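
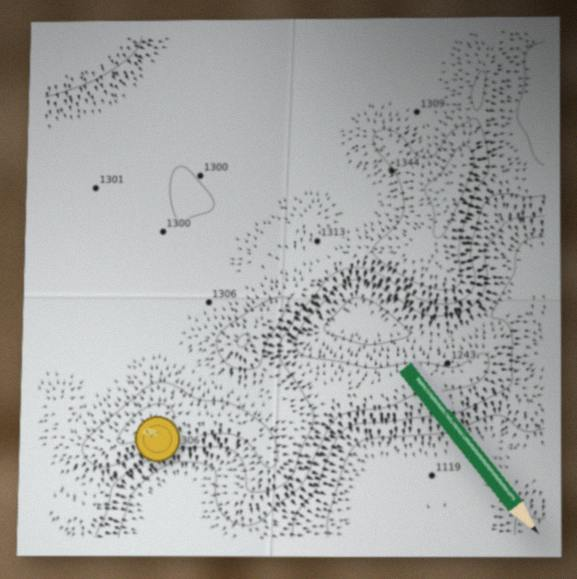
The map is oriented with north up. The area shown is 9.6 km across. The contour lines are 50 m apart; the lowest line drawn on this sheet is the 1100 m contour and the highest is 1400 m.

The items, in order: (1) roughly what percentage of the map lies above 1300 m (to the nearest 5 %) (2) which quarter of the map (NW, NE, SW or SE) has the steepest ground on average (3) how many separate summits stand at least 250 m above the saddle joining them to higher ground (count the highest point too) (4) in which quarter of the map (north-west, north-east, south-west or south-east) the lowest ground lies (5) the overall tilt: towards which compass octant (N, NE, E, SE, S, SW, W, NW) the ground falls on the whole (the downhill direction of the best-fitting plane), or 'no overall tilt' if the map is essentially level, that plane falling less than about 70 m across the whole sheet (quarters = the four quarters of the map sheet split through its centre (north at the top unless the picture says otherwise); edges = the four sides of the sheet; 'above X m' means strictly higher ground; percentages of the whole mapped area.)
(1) About 65 % of the map lies above 1300 m.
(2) The steepest ground, on average, is in the south-east quarter.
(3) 1 summit rises at least 250 m above its surroundings.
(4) Look to the south-east quarter for the lowest ground.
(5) On the whole the ground falls towards the south-east.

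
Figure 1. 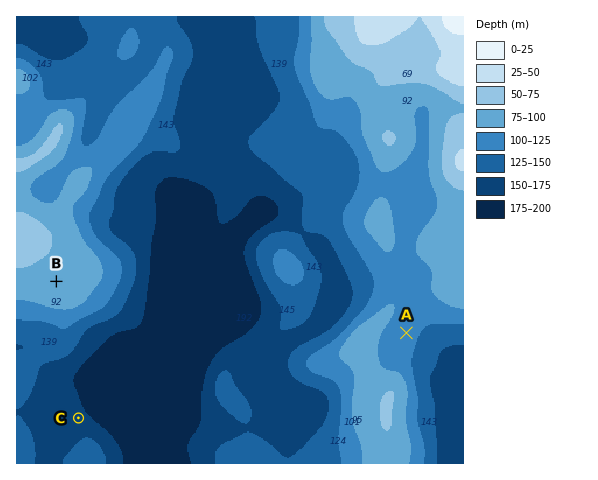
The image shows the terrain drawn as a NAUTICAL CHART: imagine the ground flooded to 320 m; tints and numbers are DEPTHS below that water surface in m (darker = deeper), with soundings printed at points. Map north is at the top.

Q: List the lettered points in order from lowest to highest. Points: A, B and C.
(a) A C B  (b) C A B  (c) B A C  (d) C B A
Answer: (b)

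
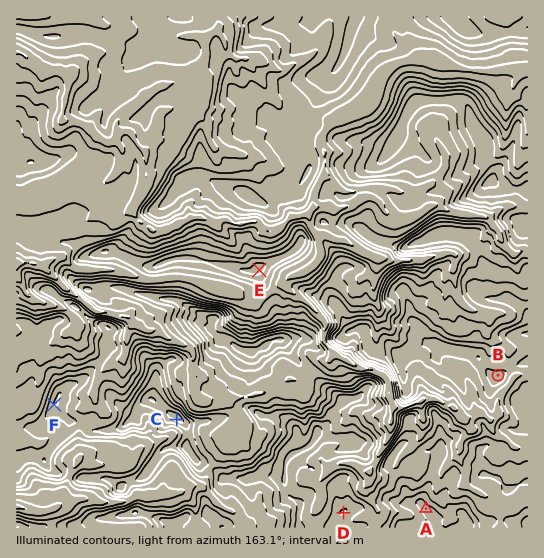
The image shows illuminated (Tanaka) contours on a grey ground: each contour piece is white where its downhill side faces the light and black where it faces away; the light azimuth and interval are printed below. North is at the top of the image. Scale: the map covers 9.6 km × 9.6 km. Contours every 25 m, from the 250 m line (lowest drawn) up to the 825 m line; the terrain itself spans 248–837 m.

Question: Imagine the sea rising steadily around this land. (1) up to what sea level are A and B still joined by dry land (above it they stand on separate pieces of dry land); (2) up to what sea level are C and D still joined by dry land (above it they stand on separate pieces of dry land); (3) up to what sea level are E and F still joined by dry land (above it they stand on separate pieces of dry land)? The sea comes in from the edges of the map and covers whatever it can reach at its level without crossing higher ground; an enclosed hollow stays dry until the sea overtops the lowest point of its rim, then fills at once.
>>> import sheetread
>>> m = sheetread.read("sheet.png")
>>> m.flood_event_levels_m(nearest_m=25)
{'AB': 725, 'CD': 650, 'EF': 475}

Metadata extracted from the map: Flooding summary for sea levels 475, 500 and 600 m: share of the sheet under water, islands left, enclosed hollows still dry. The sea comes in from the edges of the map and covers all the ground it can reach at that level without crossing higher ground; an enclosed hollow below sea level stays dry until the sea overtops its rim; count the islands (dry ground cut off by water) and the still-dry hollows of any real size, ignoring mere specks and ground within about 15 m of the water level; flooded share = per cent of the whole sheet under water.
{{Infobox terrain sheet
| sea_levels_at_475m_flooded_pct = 37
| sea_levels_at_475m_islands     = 1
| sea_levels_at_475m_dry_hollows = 0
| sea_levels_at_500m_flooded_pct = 44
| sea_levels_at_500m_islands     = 1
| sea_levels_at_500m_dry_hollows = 0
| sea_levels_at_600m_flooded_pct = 70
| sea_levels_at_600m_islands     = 2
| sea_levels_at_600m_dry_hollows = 0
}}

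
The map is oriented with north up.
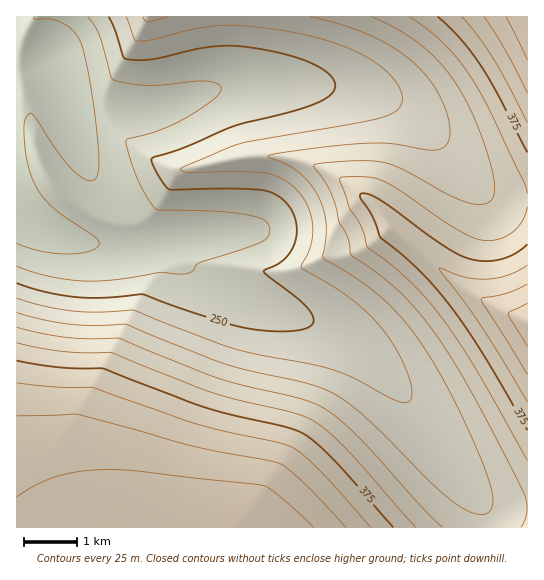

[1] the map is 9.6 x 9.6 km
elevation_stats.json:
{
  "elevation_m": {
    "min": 175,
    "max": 475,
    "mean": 310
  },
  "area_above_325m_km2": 36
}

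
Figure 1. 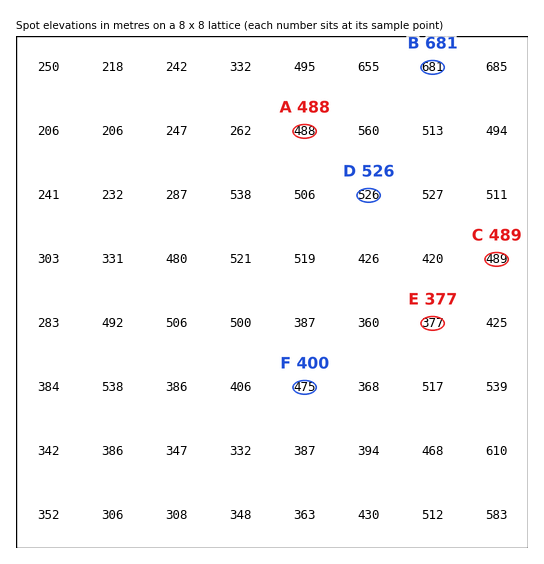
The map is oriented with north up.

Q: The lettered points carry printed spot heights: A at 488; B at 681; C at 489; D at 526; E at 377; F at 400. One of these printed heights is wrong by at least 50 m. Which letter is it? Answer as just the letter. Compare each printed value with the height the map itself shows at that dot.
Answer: F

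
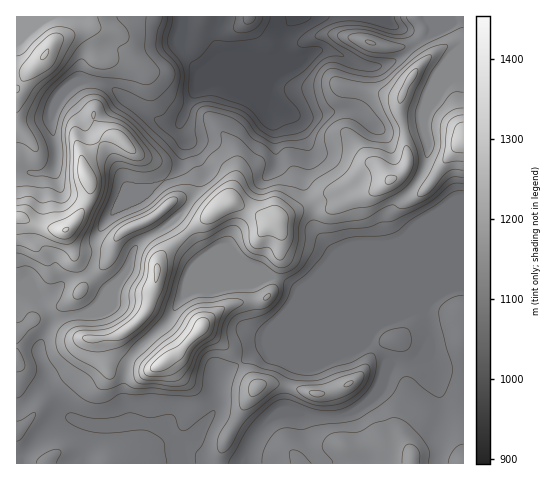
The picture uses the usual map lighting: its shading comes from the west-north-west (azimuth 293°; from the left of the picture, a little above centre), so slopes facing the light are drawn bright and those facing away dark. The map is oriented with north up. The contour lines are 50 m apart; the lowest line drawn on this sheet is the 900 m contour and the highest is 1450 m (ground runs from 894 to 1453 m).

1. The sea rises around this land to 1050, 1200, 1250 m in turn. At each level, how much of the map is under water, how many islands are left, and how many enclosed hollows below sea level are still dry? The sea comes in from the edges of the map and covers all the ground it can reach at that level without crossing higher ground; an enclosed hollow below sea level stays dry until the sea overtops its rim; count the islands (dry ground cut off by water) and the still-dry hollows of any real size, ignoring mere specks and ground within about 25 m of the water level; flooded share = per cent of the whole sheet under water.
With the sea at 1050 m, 10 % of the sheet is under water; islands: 0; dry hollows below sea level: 0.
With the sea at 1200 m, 65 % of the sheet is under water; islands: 2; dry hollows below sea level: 0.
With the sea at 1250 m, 78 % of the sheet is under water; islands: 4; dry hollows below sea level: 0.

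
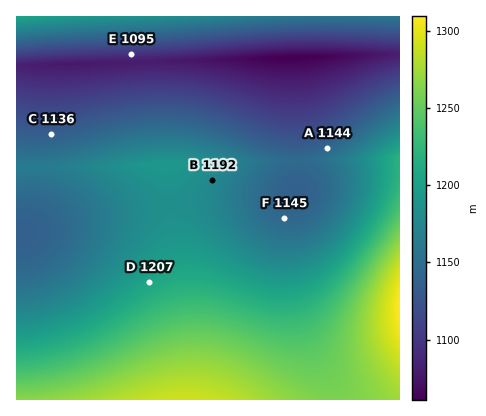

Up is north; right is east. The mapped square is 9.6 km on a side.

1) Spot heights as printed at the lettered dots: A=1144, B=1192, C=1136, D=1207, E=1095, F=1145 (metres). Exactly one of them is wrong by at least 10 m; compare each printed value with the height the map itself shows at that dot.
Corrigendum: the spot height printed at B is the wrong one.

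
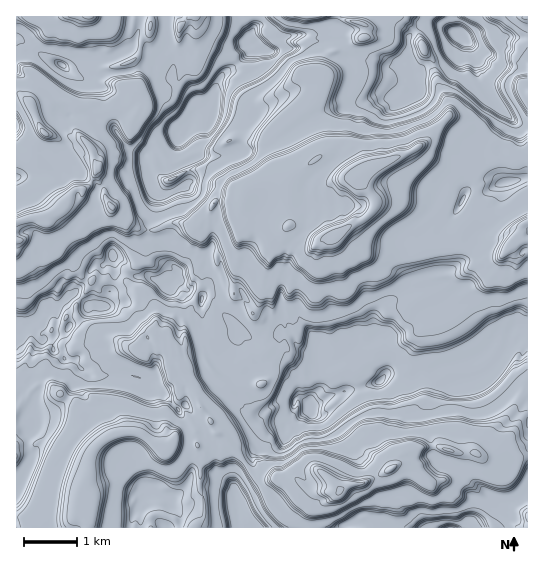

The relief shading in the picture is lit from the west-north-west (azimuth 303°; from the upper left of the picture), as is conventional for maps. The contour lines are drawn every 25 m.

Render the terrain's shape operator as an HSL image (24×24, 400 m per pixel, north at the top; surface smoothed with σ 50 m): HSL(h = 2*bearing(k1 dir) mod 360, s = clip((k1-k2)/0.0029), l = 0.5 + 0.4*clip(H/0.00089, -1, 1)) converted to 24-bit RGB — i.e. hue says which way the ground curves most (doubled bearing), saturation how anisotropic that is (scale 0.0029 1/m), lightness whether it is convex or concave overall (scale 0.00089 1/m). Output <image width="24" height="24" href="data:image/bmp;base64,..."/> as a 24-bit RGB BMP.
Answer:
<image width="24" height="24" href="data:image/bmp;base64,Qk32BgAAAAAAADYAAAAoAAAAGAAAABgAAAABABgAAAAAAMAGAAATCwAAEwsAAAAAAAAAAAAA2bW+Pjpw4cLD6eHFJcGdGyxZ1kVGK3qT7t/CLuiGLRRFzwy9kfLk+UaG/oXKEzECLCoHqY8kw3IMmScAC/yOAHK4pNO2LVe5ziUqSVJ/z7aA1M6qdyXbHDNUe2tRVGcn3+mXrAl0HgUutPdk0SkUeb3A512s7sP7GMn/F6EYxRGhre//neLyEFhVfmIiGWIkCC401KSVMZrO1dyjSS9r30i8oA1UjOlzzv8dTgYIAD+BY+P/3dL5cjrIu/zSSHz+527/6s79ervscdLwxDDQtVjNo7/U62u3GCSD38JiKH6G+NfTDjcWQCcfo2j1TvjmgW+5vp7flP/dD5ZZBVtX9srj9mz6oBo7In876pDj8dX2UQGtY7LzjbfZaF6OzsWnSTtlMnd2xIp0I6NP9M79z9/8Yarj/Fa+dlGIeK18OnznkNJ2DAkqBeAZdAkX/0vW077nK+mY/FYKzF3qmnjThZHdmIvKyKJ2bVyHczpTc8hedHaSSHo6P9xCaDXbrAAvwrNXkO+0bSVV17pXH557LSIHiY4cEZwfo+YA5Q5dzCpZOIsdLPi8txtggoMvuWlafW6IdNvrEerwj+sa7MESeDoeKAsQ0+ZkkfCmVhg9enSD6qWxKwfQdyerLMheSKAxMIoQeUoMSHUewJcmPjgYNVMX9UK9oYFyvI/Ebr6MmCxTmlxTfmZidy0fBJB+tM+h128Kd3yKfX+DhIVe5WmNOIF2fX6MgYOLvoqkGKSEhoZvfH5wfoB6fIF9Kl1O6XZ4Z8Ihaw823IHBeZSFQzjN1Nf3fHO4l9SSYx2rf4F9e3t/hoR9sZmGGk6xfX5sfH96e4J7cFN/3lRh4c42SbQiPm5CeYF8RnFFYXM5RHSdPf8Ij67ioWTVHGgp1bjw32Ewg0B5hH9+flpydapedYKB3yKTwO0xQbsaQGEmih2ThsqHg4GHspC05GfHIU4ba25J8OipDzAPS/MFKxsIOGQSsoVVIOMsfCTB1Rihp2BqXium65hqXaIFoyQaaR3Ynu5QJWWpeKueg4R/gYF+gH19jV5g4y5XGF7Pid0hRNDmLB6Om/XcPEqylOdGUCgCKRY34dVgWzdzzPQ6krSIk1zivBB3w+ctgbQjmj3ZJc9HPl83dX1ooUl5zSCst7DlqB/tRp6x5oHfHaRYyKMjCSUq6paFxG3iDmGhc7pZfBS+oLNf8ksxCA1+bfWOiY8otnHdOeytiFGxrXvQUzLXH52ii8mg8DulSNEvsQcnYWkh2WGo1OsORgI5VNw5WXGhcCpe+O+TADd2+G1jdMOllnGbHnO979P4zjju1tovHkFCfIB+gH+Dg4CNe4OEJ4CU8r7J1I//6dP4I8N6YU+rgZX/g+bySErRKZr455/RVRGPsM2dfICBeZ+GYn+DJm0e/ziw/6HWDzjvJoVWe4GAZYqci3+DV31wDuEOUXI8JYgr+dLwBFTDvP6yWv8/CwIxXbwAQgNw/4XDqp6RfXyBg4R/e3qAe11sfysYefdkcj25Tz7ibXF8m0KYlLtYTJWwsIm/prBHdoNxO3Am/zU1CcoEN7kAGxmQ7Wf/EnP/A96N7K312ZzThoGHh3mAKUmL4df0y4V/UXAU33I5G2ZJgnuIopF/hSk3OHsYhoGUfHVcbEVusPaw7oe8TwAfSYV6N57rBB9566+ADSoJue4Asijs16TegnmYIHQsO+9Z6Iz/9cn/QeL8R19xf36AgH+Tio3F0AhJvf/EKoHI14kvagA7/+HMAI8VCSoiDJkl+z6pR1TB5YDBdYVlJWQcxesnPrj2VND/TTrqmznz/8zjEkhQhJqPcPPnRQCKv/e9gTRwcYiFgIOjhHfBo4SD/Kz+ENORQ2toCSEt6MuyJF9E0nt8jn+FbdJeEYCJrrgWBzsHMWkLtRdY/8zrm/DgMwAdSwAIj9JvesrQCIz3ohcw81jyssDWkhDY77K+CHMDATI1XfxOtH7n0EqroKFx17ebKkZczKs/QlpsTXFXAMkxyf6ARA8kaBbSv+f78v9ypjIAfhAhc4d+ErYD//YFdTtjjHqJ9dbjADVfSe2MAIjon0j55svwy93udi2R1MKlGzdJelNnR/8XABaIUA+6WgvNtegAdkk+rR0cTu4lkbEdQJkeubIhPoJfmW9FmZdYD/UbLXYJMhYBDoQA9cEQeFgwnj+GsOhR6oKzAEGm0P/MACWRZQBGF84E3sliUhvCl9PWqjI6R+FE37OoEy5u9IWL/ET9cMpw1OiAbwDNACCsoUUHW7cAOWkbGcX4/JeOslx0AJcPx2AAMwAPA9+F8q0Kb+Mq"/>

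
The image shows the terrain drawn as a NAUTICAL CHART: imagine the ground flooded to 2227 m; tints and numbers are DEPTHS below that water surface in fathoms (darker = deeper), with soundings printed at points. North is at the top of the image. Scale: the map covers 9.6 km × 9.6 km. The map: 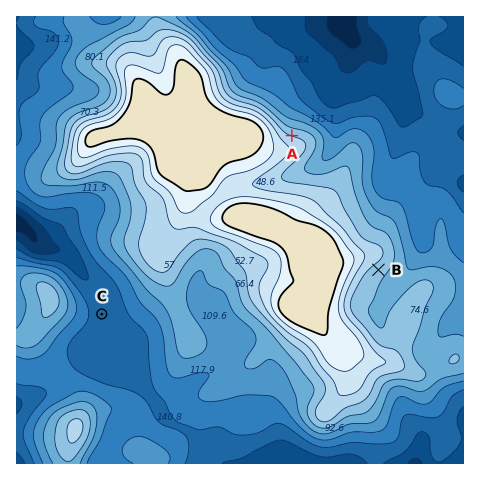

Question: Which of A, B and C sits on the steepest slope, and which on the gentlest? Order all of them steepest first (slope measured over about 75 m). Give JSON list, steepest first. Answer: ["A", "B", "C"]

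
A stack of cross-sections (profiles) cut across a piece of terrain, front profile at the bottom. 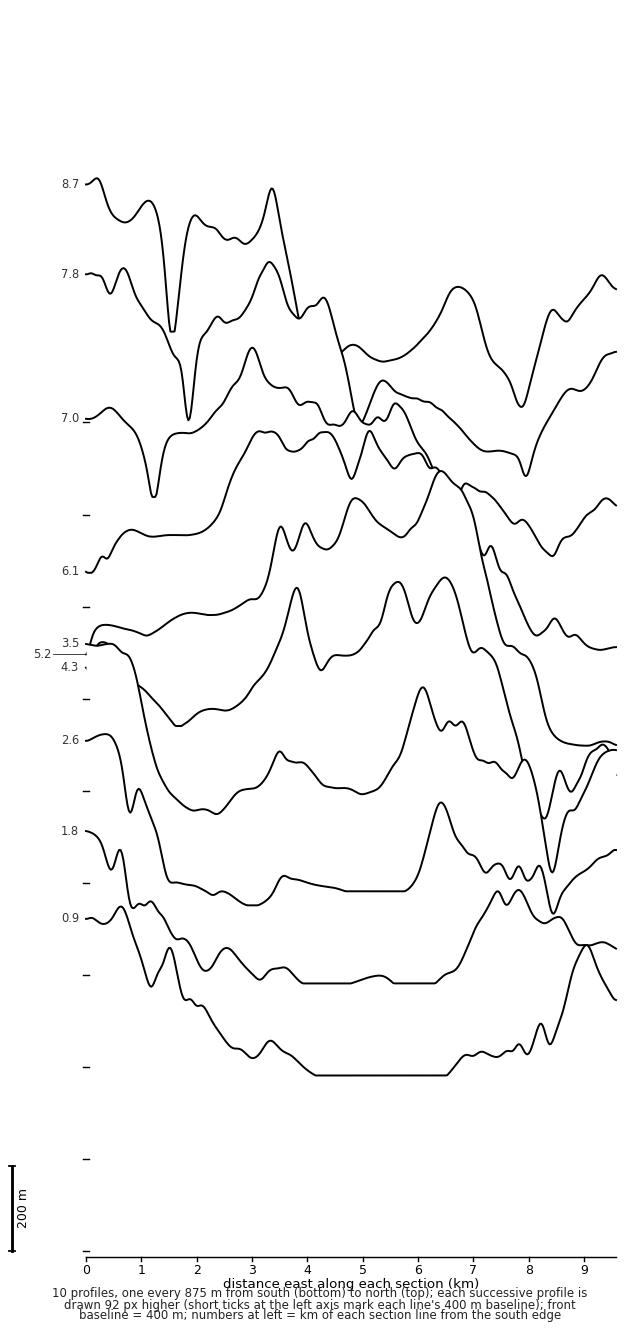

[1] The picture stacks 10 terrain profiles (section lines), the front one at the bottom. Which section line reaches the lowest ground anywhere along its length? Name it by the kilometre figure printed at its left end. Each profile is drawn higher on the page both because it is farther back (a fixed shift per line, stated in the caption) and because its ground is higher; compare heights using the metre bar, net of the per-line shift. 8.7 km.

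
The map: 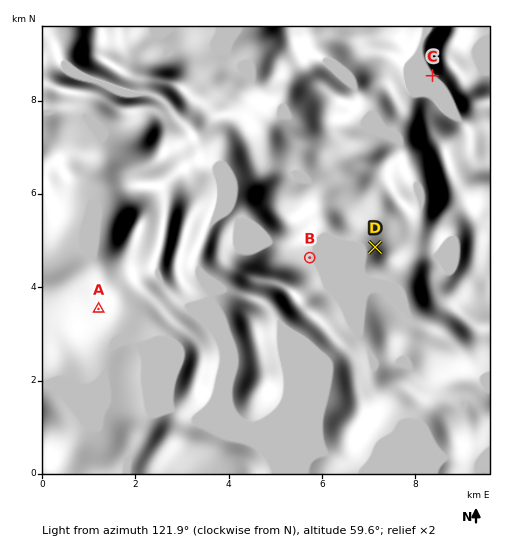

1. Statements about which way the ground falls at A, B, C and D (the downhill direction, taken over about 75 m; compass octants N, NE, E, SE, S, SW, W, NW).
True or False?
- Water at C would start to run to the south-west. True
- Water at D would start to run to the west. True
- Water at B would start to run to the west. False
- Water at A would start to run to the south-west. False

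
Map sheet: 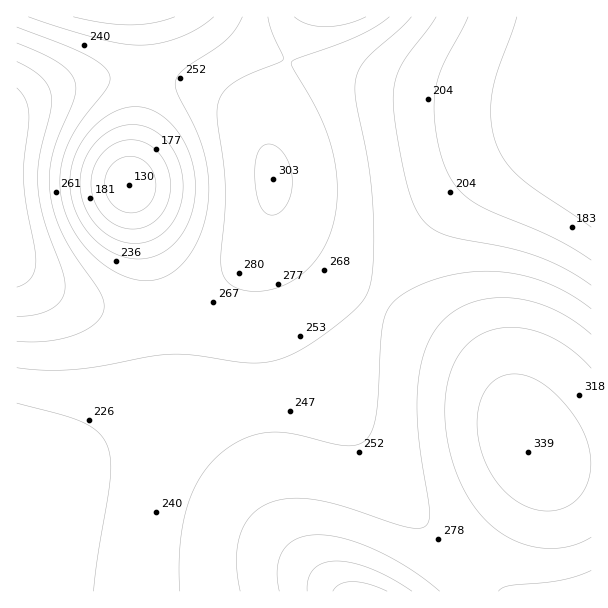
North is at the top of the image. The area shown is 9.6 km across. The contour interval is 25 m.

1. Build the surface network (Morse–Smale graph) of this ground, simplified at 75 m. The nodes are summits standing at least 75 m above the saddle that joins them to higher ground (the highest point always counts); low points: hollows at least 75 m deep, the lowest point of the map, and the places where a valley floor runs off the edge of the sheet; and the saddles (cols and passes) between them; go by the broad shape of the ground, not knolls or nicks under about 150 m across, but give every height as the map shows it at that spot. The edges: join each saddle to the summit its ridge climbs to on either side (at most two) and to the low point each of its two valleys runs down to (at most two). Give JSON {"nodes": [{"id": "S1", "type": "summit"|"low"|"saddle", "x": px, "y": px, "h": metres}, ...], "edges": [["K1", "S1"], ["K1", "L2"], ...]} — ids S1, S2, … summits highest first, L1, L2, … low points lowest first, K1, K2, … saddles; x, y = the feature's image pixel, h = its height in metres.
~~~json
{"nodes": [
{"id": "S1", "type": "summit", "x": 360, "y": 591, "h": 363},
{"id": "S2", "type": "summit", "x": 17, "y": 237, "h": 342},
{"id": "L1", "type": "low", "x": 129, "y": 185, "h": 130},
{"id": "L2", "type": "low", "x": 590, "y": 102, "h": 152},
{"id": "K1", "type": "saddle", "x": 164, "y": 309, "h": 261},
{"id": "K2", "type": "saddle", "x": 377, "y": 305, "h": 249}],
"edges": [["K1", "S2"], ["K1", "L1"], ["K1", "L2"], ["K2", "S1"], ["K2", "S2"], ["K2", "L2"]]}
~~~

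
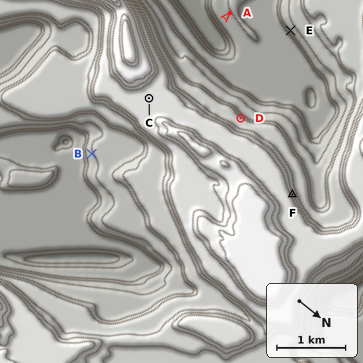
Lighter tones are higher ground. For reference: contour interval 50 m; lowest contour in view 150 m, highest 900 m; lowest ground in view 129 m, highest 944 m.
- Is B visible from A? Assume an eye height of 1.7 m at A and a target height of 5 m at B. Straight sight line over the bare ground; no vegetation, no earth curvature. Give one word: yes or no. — no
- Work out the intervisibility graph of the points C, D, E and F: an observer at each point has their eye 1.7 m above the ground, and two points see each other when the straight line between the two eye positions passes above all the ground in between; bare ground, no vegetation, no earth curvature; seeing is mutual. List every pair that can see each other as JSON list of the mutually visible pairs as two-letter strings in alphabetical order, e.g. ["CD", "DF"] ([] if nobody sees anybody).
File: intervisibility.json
["DE", "EF"]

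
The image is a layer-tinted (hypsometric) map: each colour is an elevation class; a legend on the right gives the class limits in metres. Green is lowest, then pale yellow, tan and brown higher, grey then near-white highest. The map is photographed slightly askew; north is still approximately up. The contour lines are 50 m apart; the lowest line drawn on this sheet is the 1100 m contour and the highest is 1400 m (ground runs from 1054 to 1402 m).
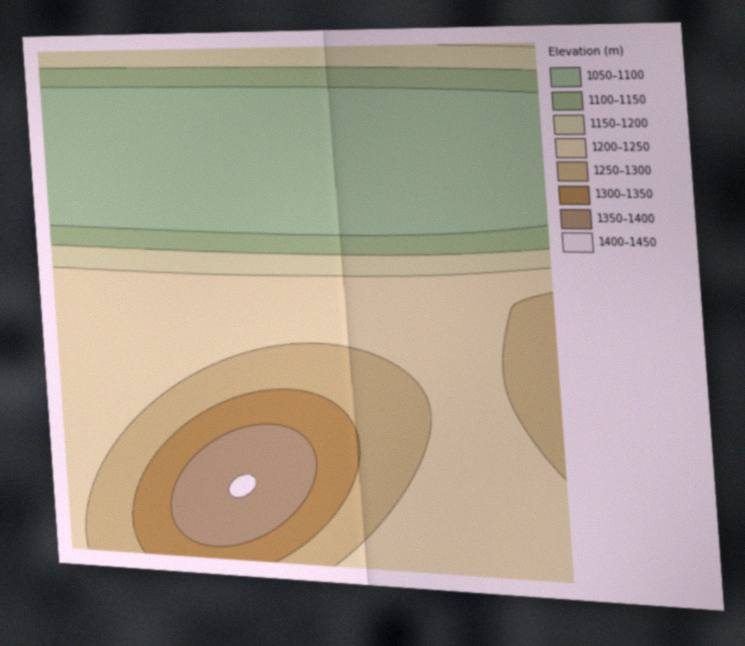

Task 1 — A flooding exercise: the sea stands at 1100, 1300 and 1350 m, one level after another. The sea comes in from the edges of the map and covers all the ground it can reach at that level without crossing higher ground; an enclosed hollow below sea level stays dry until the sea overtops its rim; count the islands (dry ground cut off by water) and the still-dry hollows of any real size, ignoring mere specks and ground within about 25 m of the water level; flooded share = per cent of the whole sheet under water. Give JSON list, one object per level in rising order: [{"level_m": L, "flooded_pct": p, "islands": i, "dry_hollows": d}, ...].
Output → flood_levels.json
[{"level_m": 1100, "flooded_pct": 28, "islands": 0, "dry_hollows": 0}, {"level_m": 1300, "flooded_pct": 88, "islands": 0, "dry_hollows": 0}, {"level_m": 1350, "flooded_pct": 95, "islands": 1, "dry_hollows": 0}]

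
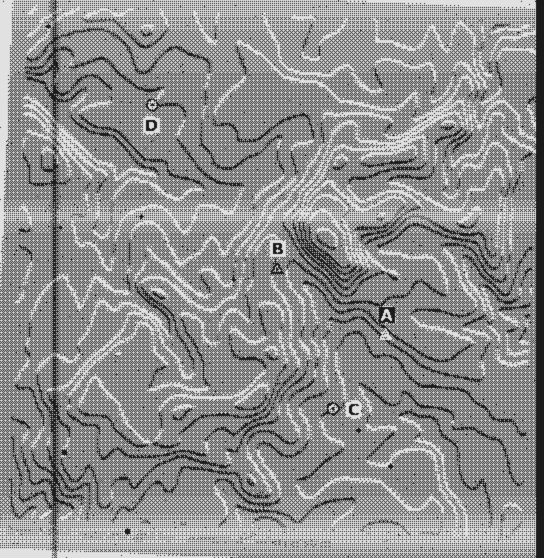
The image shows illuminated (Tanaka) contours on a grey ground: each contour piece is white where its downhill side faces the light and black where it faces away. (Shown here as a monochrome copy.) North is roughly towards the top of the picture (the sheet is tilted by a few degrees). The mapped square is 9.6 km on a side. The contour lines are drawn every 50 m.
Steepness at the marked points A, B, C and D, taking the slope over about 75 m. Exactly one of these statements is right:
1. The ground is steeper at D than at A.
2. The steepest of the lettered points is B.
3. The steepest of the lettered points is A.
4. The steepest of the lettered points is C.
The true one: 3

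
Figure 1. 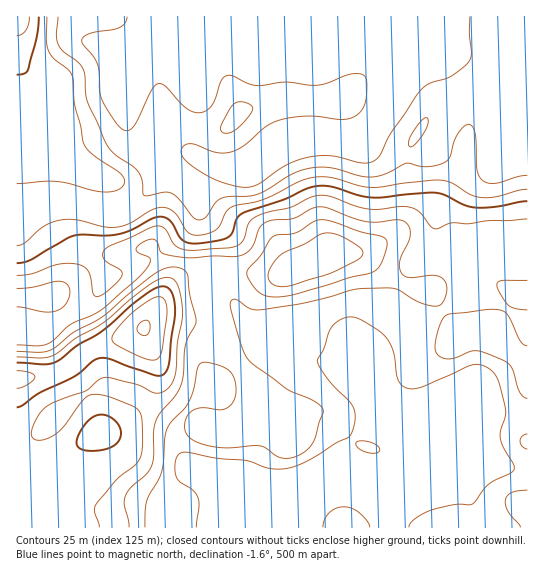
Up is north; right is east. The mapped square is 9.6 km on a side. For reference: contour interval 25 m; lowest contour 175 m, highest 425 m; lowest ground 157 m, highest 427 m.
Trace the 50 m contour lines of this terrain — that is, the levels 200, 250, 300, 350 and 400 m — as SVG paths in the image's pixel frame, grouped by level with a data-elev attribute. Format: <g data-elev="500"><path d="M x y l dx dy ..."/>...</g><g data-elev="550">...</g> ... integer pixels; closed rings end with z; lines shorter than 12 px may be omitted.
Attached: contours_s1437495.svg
<g data-elev="200"><path d="M527 175l-9 2-23 6-6 0-6-2-4-4-2-7-2-39-4-6-4-1-5 4-5 8-8 22-8 6-16 3-19-4-21 11-14 3-12-1-29-8-11-1-12 2-16 5-33 20-11 2-19 1-7 2-6 4-9 14-4 2-5 1-6-5-13-17-7-5-6-1-21 3-2-16-4-8-6-5-16-11-8-8-21-46-2-26-2-6-5-7-16-12-4-7-2-9 2-17"/><path d="M409 146l2 1 3-2 9-11 5-9-1-7-5 2-8 10-5 11z"/><path d="M223 133l7 0 9-6 12-14 2-4-1-3-10-4-5 0-4 3-12 21 0 4z"/></g><g data-elev="250"><path d="M527 201l-30 6-20 1-12-3-19-9-9-3-64 5-15-3-27-8-14-1-11 3-23 11-41 14-6 5-5 15-9 6-24 3-12-1-7-5-9-16-5-4-7 0-8 3-19 10-12 4-12 2-25-1-9 1-42 24-14 3"/><path d="M17 75l8-2 3-3 9-33 2-20"/></g><g data-elev="300"><path d="M145 527l2-26 12-22 3-10 4-38 4-8 14-14 5-8 5-14 3-18 4-6 4-1 8 1 16 7 6 9 1 15-4 9-6 6-7 1-18-2-11 5-4 6-1 8 2 7 5 5 11 5 16 3 42-1 5 2 12 9 8 1 9-1 8-4 8-7 4-8 8-25 0-4-10-8-27-13-37-28-6-9-6-21-7-23 1-6 6-1 13 9 11 1 45-7 49-14 34-1 9 2 25 14 10 2 6-1 5-4 3-10-1-6-3-6-9-4-27 2-4-2-2-4-1-12 10-22 0-7-2-5-5-4-5-1-21 2-12-1-36-13-10-1-8 2-18 10-20 1-8 3-6 6-8 20-6 5-7 2-25 0-23 2-21-3-8-3-6-12-6 0-10 5-3 5 2 3 12 5 0 3-2 5-10 12-33 29-12 8-22 9-17 16-7 4-9 2-21-1"/><path d="M527 490l-16 3-3 2-2 4 1 11 13 17"/><path d="M527 434l-5 2-2 5 2 5 5 3"/><path d="M527 346l-6-4-15-29-5-3-8-1-47 6-7 11-4 20 2 8 8 5 9-1 16-7 7 0 28 10 7 8 8 24 3 4 4 1"/><path d="M17 307l26 5 12-1 10-6 5-12-3-8-8-4-26 6-16 1"/><path d="M527 280l-25 0-4 2-1 3 3 9 9 12 6 3 12 1"/></g><g data-elev="350"><path d="M99 527l-5-16 2-6 20-24 19-16 6-8 1-11 0-20-1-9-2-6-6-5-22-9-10-2-10 0-8 5-18 25-14 12-9 3-8-1-3-4 2-8 6-13 8-8 14-7 25-8 16-13 8 0 25 6 20 9 7-1 7-4 4-6 2-8 2-31 5-26 0-16-5-16-3-5-5-3-7 1-8 4-23 16-26 24-29 16-23 18-11 2-25-1"/><path d="M277 286l13 0 41-13 27-14 4-4 1-4-7-6-17-10-10-2-8 1-16 10-21 9-8 6-6 10-2 6 2 7z"/></g><g data-elev="400"><path d="M17 388l10-3 6-4 2-4-5-4-13-2"/><path d="M147 359l10 0 3-2 2-7 5-40-2-9-4-4-10 2-17 12-16 16-6 11 1 4 5 4z"/></g>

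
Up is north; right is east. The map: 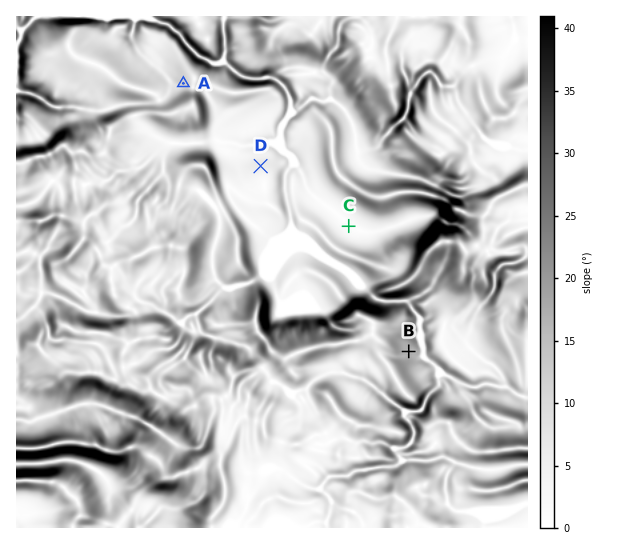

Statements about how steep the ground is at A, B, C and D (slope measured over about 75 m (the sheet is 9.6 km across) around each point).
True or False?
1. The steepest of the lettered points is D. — False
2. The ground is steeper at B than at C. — True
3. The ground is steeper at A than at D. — True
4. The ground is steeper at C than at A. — False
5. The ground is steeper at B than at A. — True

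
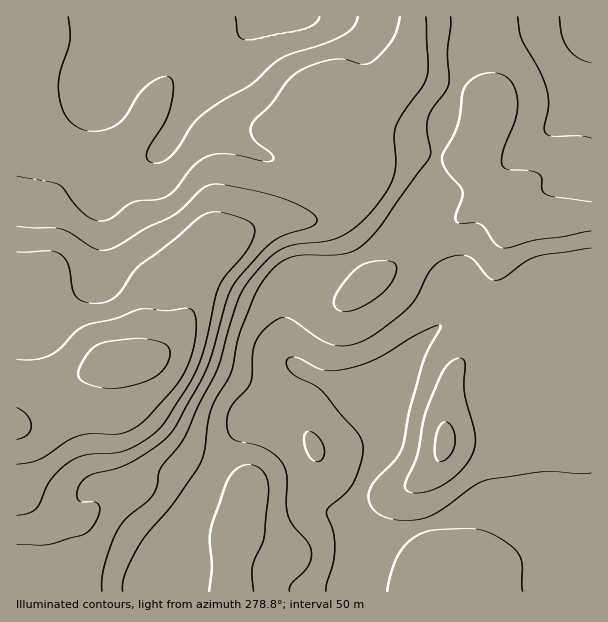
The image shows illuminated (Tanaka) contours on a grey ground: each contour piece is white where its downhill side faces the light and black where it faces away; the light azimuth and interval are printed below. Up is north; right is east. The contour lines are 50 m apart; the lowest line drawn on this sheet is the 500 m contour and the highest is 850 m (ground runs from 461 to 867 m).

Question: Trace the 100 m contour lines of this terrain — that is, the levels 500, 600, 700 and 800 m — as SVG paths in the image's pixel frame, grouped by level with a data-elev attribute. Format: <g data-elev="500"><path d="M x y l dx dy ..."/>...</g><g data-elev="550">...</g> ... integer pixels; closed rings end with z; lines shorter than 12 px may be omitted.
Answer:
<g data-elev="500"><path d="M326 591l1-7 7-23 1-13-2-16-7-20 3-5 16-13 8-11 9-24 1-15-6-12-34-40-9-7-17-8-7-6-4-8 1-3 3-3 9 1 16 9 9 3 11 1 12-2 28-10 44-26 16-7 6 0-14 25-5 14-13 46-8 39-6 10-21 22-5 9 0 9 3 7 6 6 8 4 21 3 21-3 16-9 32-23 13-6 56-7 34 2 12-1"/><path d="M523 591l-1-28-6-12-10-9-15-9-12-4-12-1-36 3-11 3-9 5-9 10-6 10-5 16-4 16"/><path d="M591 63l-13-5-11-11-5-12-3-18"/></g><g data-elev="600"><path d="M123 591l0-9 2-9 14-28 9-12 26-30 27-41 4-12 3-27 3-13 5-12 15-24 9-43 14-35 9-15 13-15 14-8 13-3 39-1 11-3 7-4 20-20 49-68 2-7-4-21 1-12 5-11 13-18 3-7-2-30 4-36"/><path d="M254 591l-2-24 12-30 5-49-2-9-4-8-6-5-8-1-10 2-9 9-17 46-3 15 2 29-3 25"/><path d="M438 461l3 1 6-4 5-5 3-7-1-14-2-6-5-4-3 0-3 2-4 10-2 18z"/><path d="M340 311l8 0 9-2 12-6 12-9 7-7 6-9 3-8-1-6-7-3-14 0-10 3-9 5-13 15-8 13 0 9z"/><path d="M591 202l-43-7-6-4 0-12-3-5-8-3-21-1-6-2-2-6 0-9 13-31 2-12 0-12-3-11-7-9-12-5-15 2-12 8-6 10-2 23-3 12-15 30 4 12 16 21 0 7-6 18 0 5 5 2 13 0 6 1 5 4 10 16 9 4 32-8 27-3 28-6"/><path d="M358 17l-4 9-9 8-21 10-42 14-10 7-21 20-42 25-15 13-22 32-8 6-8 2-8-2-1-3 0-5 4-9 13-21 5-10 4-21-1-12-3-3-5 0-15 7-11 11-14 24-11 8-9 3-11 1-9-1-7-3-7-5-5-8-4-10-2-12 1-18 10-33-2-24"/></g><g data-elev="700"><path d="M17 545l33-1 31-9 9-5 8-12 2-11-2-3-3-2-12 0-5-2-1-8 4-10 11-8 24-5 16-7 24-16 13-11 8-11 29-55 7-18 14-51 8-18 26-30 11-10 13-7 26-8 5-3 1-3-1-5-5-4-26-13-28-8-41-7-7 1-6 3-20 20-10 8-27 12-29 18-10 4-6 0-8-2-22-15-11-4-43-3"/></g><g data-elev="800"><path d="M17 464l13-2 11-3 25-17 12-6 14-2 28 0 12-5 11-7 30-32 12-19 6-14 4-15 1-15-1-11-3-6-4-2-21 3-20-2-9 0-22 9-24 5-9 4-9 6-15 17-11 6-15 4-16-1"/></g>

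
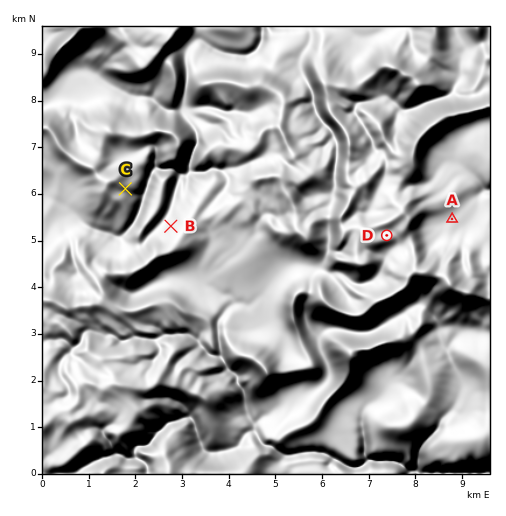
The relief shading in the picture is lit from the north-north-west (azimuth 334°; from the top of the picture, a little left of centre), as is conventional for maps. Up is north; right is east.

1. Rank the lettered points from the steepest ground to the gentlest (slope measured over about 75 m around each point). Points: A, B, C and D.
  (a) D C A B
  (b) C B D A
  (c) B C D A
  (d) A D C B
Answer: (c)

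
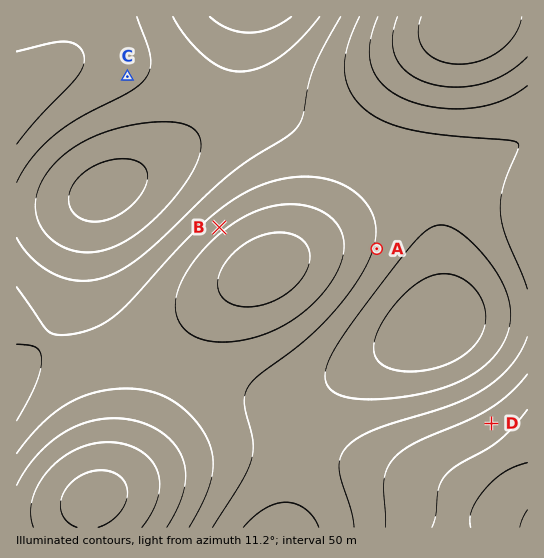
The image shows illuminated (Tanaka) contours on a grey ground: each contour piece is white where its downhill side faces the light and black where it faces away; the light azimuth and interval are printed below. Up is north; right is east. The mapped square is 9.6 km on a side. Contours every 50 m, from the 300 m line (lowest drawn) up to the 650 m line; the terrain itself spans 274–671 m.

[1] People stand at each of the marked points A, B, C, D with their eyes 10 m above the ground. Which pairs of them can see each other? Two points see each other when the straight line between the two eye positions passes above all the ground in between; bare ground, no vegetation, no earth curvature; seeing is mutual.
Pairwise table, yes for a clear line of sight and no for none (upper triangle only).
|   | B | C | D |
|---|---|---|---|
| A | no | no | yes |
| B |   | yes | no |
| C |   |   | no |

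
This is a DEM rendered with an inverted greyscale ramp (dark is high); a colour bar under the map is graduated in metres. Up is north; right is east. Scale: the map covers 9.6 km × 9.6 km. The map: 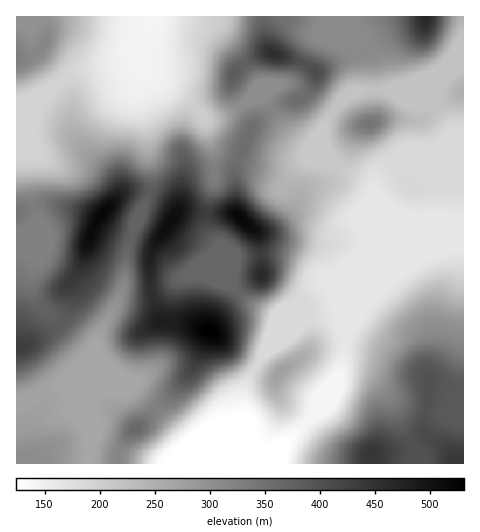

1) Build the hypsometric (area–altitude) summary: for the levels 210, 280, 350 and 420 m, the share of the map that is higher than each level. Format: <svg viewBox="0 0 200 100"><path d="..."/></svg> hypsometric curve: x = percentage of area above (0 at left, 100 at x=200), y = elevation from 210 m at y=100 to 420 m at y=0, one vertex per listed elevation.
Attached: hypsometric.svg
<svg viewBox="0 0 200 100"><path d="M141 100l-44-33-41-34-35-33"/></svg>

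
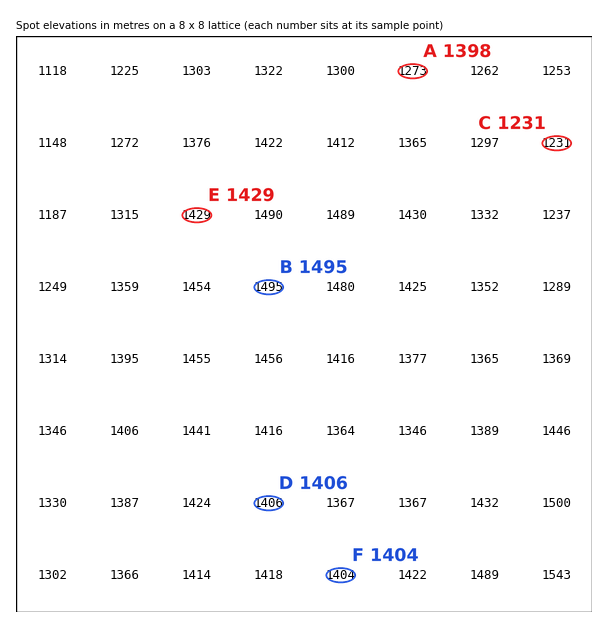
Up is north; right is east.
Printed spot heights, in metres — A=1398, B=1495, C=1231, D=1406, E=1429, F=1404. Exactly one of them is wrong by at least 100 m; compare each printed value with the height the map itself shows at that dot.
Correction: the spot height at A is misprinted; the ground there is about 1273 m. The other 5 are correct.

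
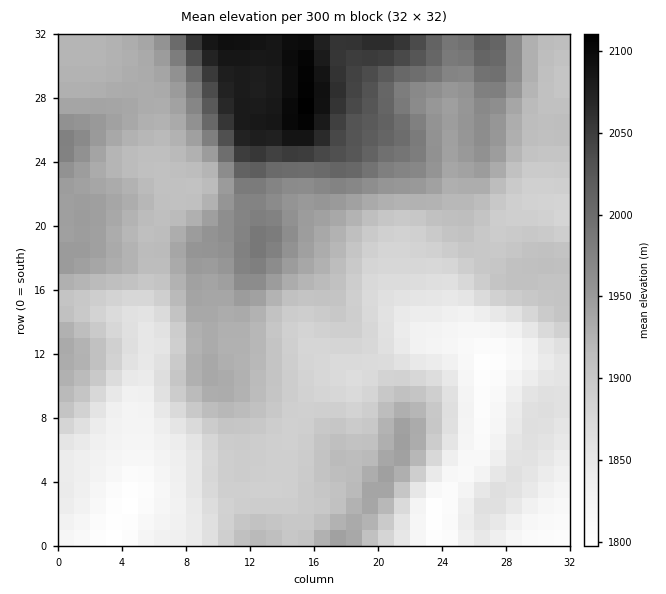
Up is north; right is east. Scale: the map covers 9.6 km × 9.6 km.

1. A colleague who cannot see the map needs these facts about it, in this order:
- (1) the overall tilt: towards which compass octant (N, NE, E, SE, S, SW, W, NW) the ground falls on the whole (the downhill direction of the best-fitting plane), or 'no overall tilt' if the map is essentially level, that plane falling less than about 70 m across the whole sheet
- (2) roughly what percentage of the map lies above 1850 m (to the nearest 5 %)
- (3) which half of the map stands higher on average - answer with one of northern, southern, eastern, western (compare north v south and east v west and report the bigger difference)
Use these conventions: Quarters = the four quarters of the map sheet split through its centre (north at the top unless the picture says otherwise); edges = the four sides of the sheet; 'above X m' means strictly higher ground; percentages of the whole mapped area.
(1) The general tilt is down to the south (the land rises towards the north).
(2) Roughly 85 % of the ground is higher than 1850 m.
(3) The northern half stands higher on average than the southern half.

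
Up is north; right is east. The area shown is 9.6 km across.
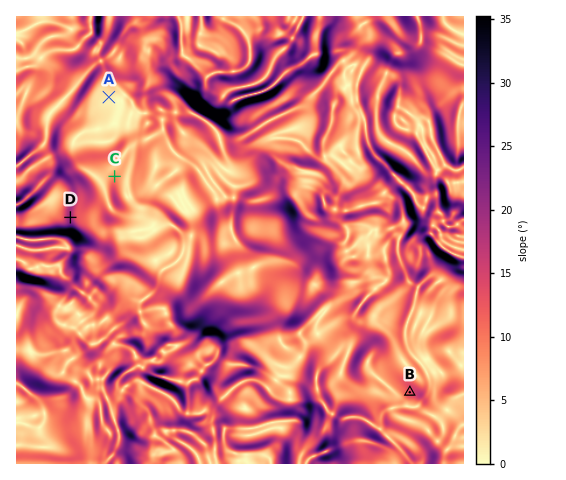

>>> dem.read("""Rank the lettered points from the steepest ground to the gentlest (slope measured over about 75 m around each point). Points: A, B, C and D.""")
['D', 'B', 'C', 'A']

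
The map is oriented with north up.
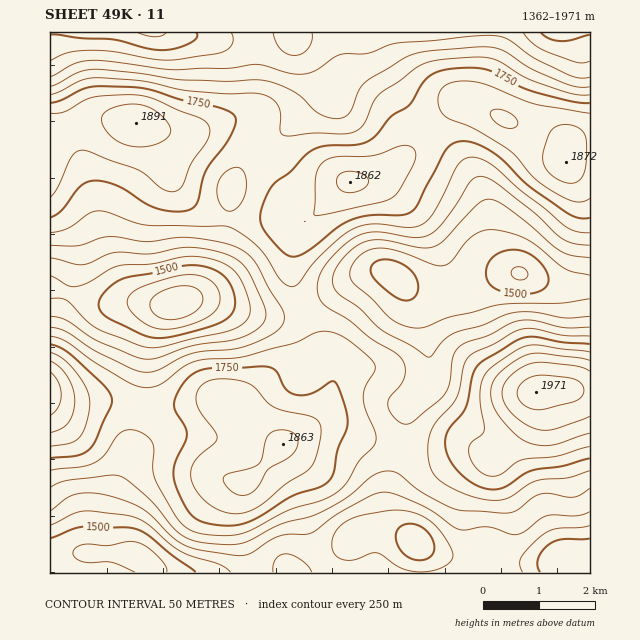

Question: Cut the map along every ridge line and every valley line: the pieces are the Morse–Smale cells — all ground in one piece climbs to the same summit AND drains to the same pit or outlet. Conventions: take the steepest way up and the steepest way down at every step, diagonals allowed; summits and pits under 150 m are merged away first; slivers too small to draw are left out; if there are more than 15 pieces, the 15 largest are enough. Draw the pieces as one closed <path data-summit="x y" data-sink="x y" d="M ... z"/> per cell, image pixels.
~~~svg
<path data-summit="50 392" data-sink="142 559" d="M50 397l0 157 81 0 15 8 5 6 1 5 153 0 27-16 21-21 6-3 21-2 27 4-15-14-3-7 0-22 14-38-1-4-26-7-45-17-19 3-31 16-42-36-14-8-23 0-29 7-17 1-48-8-38 1z"/><path data-summit="566 162" data-sink="519 274" d="M470 102l-10 0-6 3-54 57-13 9-17 9-20 1-5 3-27 28-19 14-7 28 0 25 12 30 12-5 33-23 24-10 17 2 18 15 8 5 22 4 22-3 31-16 21-5 7 0 38 13 33 0 0-141-16 1-5 4-2 5-2-8-6-7-52-19z"/><path data-summit="566 162" data-sink="153 33" d="M590 32l-297 0-1 2 5 9 9 7 17 21 5 11 0 7-43 42-25 15-5 6 26 30 14 32 6 8 6-1 11-9 27-28 5-3 14 0 10-3 19-11 61-62 6-3 14 2 33 17 46 17 12 9 2 8 2-5 5-4 16-2z"/><path data-summit="136 123" data-sink="177 303" d="M109 119l-23 2-36 13 0 152 40 15 14 3 38-2 25 3 14-3 16-8 8-8 11-20 11-42 4-38 9-17 14-18-16-15-13-5-11-2-23 4-18 0-30-9z"/><path data-summit="538 392" data-sink="142 559" d="M577 390l-39 1-4 5-1 13-6 14-10 14-24 23-24-13-13 0-20 6-25 0-7-3-15 42 0 22 3 7 20 17-21-6-28 0-10 4-21 21-26 15 284 1 0-181z"/><path data-summit="50 392" data-sink="177 303" d="M50 287l0 109 2 2 18 4 38-1 48 8 17-1 29-7 23 0 14 8 42 36 30-19 10-10 7-13 6-22 0-12-14-21-16-39-14 6-23 1-24-4-41-12-11 0-24 5-25-3-38 2-14-3z"/><path data-summit="136 123" data-sink="153 33" d="M291 32l-15 0-37 7-17 0-48-7-124 0 0 101 43-14 43 3 37 11 18 0 25-4 22 7 17 16 30-21 43-42 0-7-5-11-17-21-9-7z"/><path data-summit="538 392" data-sink="519 274" d="M519 273l-15 1-13 4-27 15-10 2-29 0-21-9 15 23 11 49-2 24-19 23-3 7 0 26-3 12 2 2 31 1 20-6 13 0 24 13 24-23 10-14 6-14 1-13 4-5 52-1 0-102-33-2z"/><path data-summit="50 392" data-sink="519 274" d="M385 271l-12 0-10 3-58 36 12 33 17 26 0 12-4 18-6 13-13 14-13 10 18-8 15-2 63 23 8 1 2-2 2-36 3-7 19-23 2-24-6-31-7-21-13-20-11-12z"/><path data-summit="566 162" data-sink="177 303" d="M255 152l-12 13-12 21-4 38-11 42-11 20-8 8-12 6 26 1 45 14 34 0 13-5-11-31 1-34 4-17 5-5-7-9-14-32z"/><path data-summit="538 392" data-sink="142 559" d="M118 553l-68 1 0 18 101 0-1-7-8-6-11-5z"/><path data-summit="538 392" data-sink="153 33" d="M274 32l-99 1 47 6 17 0z"/>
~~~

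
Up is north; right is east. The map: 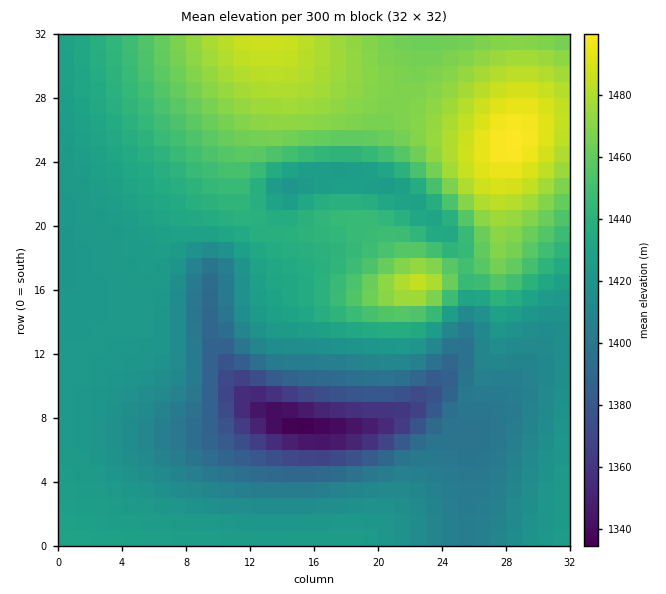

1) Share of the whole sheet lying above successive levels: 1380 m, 94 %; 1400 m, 86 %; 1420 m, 66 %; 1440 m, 35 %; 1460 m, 22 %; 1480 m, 7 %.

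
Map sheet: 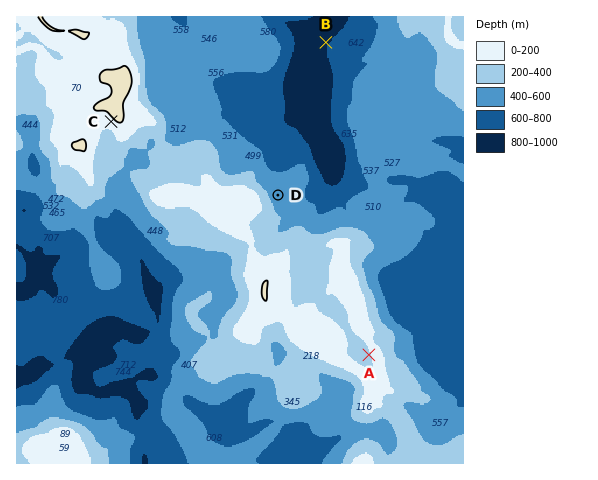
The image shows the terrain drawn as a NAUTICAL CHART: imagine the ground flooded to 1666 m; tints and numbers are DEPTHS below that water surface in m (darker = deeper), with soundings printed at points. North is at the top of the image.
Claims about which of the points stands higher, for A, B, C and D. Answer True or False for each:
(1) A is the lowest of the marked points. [False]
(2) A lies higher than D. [True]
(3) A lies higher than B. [True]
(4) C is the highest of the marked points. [True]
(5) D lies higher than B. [True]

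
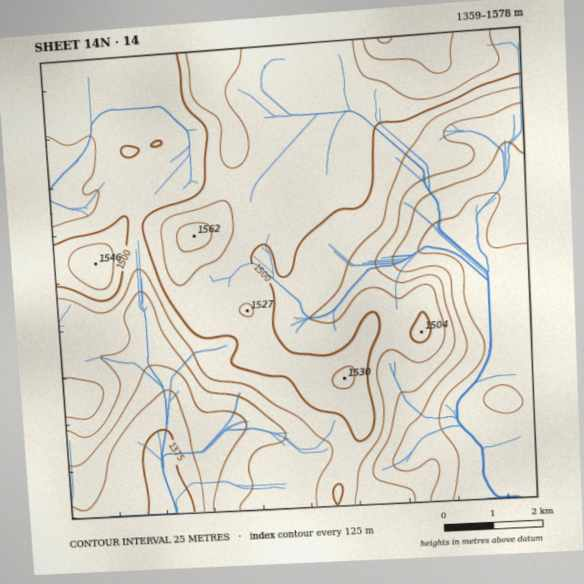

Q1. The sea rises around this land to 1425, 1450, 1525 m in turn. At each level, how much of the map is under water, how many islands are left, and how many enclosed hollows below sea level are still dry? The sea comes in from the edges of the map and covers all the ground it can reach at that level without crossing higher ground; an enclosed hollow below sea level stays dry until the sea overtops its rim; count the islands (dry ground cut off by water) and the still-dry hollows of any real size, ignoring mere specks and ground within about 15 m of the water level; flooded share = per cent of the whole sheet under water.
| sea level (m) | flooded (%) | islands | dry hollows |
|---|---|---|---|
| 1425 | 23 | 0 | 0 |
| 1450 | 32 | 0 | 0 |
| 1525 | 92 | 2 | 0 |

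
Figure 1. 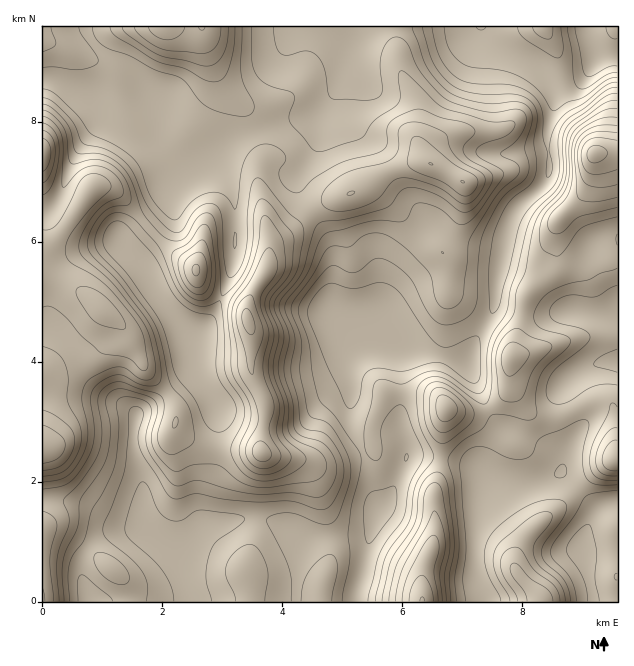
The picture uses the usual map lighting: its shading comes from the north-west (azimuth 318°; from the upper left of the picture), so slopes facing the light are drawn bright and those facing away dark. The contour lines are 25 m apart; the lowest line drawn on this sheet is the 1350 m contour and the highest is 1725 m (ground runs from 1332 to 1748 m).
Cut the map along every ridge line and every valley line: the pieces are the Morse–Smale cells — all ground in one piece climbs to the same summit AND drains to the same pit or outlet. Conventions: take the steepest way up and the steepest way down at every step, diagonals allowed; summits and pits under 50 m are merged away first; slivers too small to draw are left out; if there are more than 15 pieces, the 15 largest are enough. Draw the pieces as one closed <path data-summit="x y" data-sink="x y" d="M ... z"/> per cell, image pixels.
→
<path data-summit="248 321" data-sink="596 54" d="M325 107l-11 7-28 6-42 16-15 7-23 19 5 0 15 18 8 18 2 10-2 53-6 22-20 39-8 8-11 7 3 26 6 13 16 24 5 12-5 53-12 45 4 14 51-6 30 8 26 13 24-3 25 0 6-2 4-3 8-23-12-43-17-44-1-54 4-21 6-9-10-7-16-17-2-13 2-32-1-19-7-17-22-27-7-18 0-10 19-29z"/><path data-summit="430 163" data-sink="596 54" d="M482 26l-124 0 0 16-7 22-27 47-8 37-19 29 0 10 3 9 4 9 22 27 7 17 1 19-2 32 2 13 16 17 11 8 9-1 2-10 9-23 5-22 7-17 35-39 6-2 21 14 17 6 30 4 2-2 2-14 6-16 6-9 26-24 5-9-1-45 7-26-1-15-8-12-14-14-32-18z"/><path data-summit="43 447" data-sink="596 54" d="M103 116l-4 8-21 27-21 50-10 11-5 1 0 285 40 5 31 17 32 7-3-46-8-28 1-33 7-10 18-10 27-22 7-6 0-8-5-28-27-35-16-30-20-22 39-35 6-10 0-18 3-6 10-8-3 0-13-15-9-15-1-8-3 3-27-3-15-8z"/><path data-summit="43 154" data-sink="596 54" d="M194 366l0 6-7 6-27 22-18 10-7 10-1 33 8 28 0 29 4 18-9-4-9 0-15-4-31-17-40-4 0 102 313 1 15-65 0-4-8 3-25 0-24 3-26-13-30-8-51 5-4-13 12-45 5-53-5-12-12-16z"/><path data-summit="163 27" data-sink="596 54" d="M356 26l-313 0-1 52 13 2 33 18 18 22 22 14 14 3 13 0 3-3 1 8 9 15 13 15 6 0 21-11 21-18 15-7 42-16 24-4 10-4 14-18 17-30 7-22z"/><path data-summit="541 601" data-sink="583 550" d="M562 473l-23 9-19 3-34-4-6 20-6 52 2 24 9 25 107-1 0-10-10-39 0-9 15-33z"/><path data-summit="595 154" data-sink="596 54" d="M616 54l-20 0-4 12-11 12-12 5-19 1 5 9 0 10-7 26 1 45-5 9-26 24-10 16-12 59-1 22 2 2 27 7 4-21 28-25 0-42 5-9 25-26 6-15 2-21 24-1 0-96z"/><path data-summit="43 154" data-sink="596 54" d="M434 224l-6 2-35 39-7 17-5 22-9 23-2 10 33 11 42 8 22 8 9-25 16-26 3-9 1-22 6-33-44-10z"/><path data-summit="196 270" data-sink="596 54" d="M211 162l-8 0-24 12-5 6-3 6 1 28-2 6-36 36 12 15 16 30 28 35 10-6 14-17 14-30 6-22 0-63-8-18z"/><path data-summit="512 357" data-sink="583 550" d="M577 311l-14 0-18 5-23-1-12 46-2 29-6 9-13 10 6 12 11 11 9 2 30 14 11 7 6 9 2-1 2-9 13-24 0-6-15-31 2-11 11-10 15-7 26-5 0-45-26 1z"/><path data-summit="595 154" data-sink="583 550" d="M617 154l-23 0-2 21-6 15-28 30-2 47-28 25-4 15 0 7 21 2 18-5 14 0 15 5 24 0 2-3z"/><path data-summit="422 601" data-sink="596 54" d="M415 455l-6 0-3 2-14 36-16 20-20 81 0 8 66-1 0-25 10-29 3-15-1-40 7-33z"/><path data-summit="595 154" data-sink="596 54" d="M374 338l-13 0-5 5-4 8-2 16 1 54 12 30 11 41 6 16 7-7 7-14 12-28 0-9-7-24 1-74-5-6z"/><path data-summit="422 601" data-sink="583 550" d="M443 458l-3 4-6 30 1 40-3 15-10 29 0 25 62 1 0-5-8-20-2-24 4-43 8-29-3-6-13-11z"/><path data-summit="616 459" data-sink="583 550" d="M617 360l-25 5-15 7-13 13 0 8 12 24 3 13-13 24-5 18 37 38 9-6 11-2z"/>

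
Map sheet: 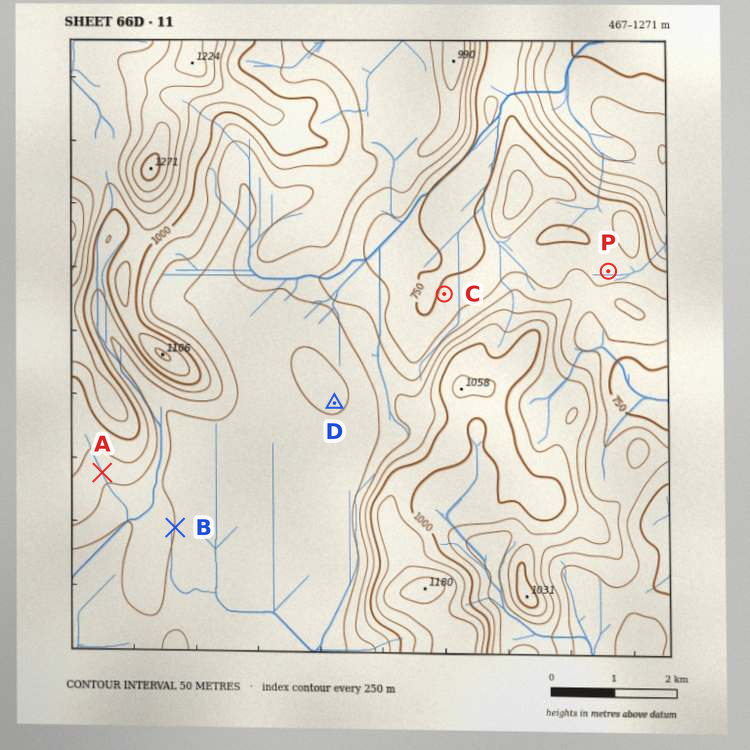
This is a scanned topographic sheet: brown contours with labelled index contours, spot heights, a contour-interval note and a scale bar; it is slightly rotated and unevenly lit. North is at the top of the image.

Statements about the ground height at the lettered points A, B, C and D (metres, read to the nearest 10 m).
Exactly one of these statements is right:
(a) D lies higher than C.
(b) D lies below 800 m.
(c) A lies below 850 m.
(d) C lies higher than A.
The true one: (a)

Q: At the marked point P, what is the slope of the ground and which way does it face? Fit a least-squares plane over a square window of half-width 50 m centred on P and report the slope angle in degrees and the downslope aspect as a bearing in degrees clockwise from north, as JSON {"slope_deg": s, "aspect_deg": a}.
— {"slope_deg": 6, "aspect_deg": 352}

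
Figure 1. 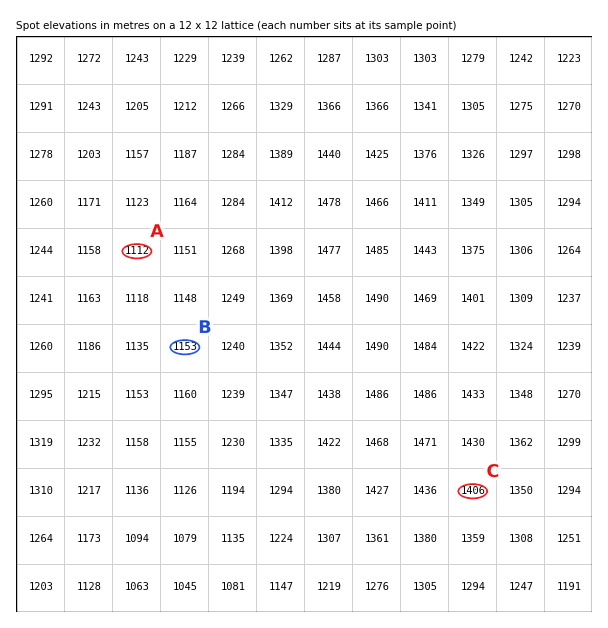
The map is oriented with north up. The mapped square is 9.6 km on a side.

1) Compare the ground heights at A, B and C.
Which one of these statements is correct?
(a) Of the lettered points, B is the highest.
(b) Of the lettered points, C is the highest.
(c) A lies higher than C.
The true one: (b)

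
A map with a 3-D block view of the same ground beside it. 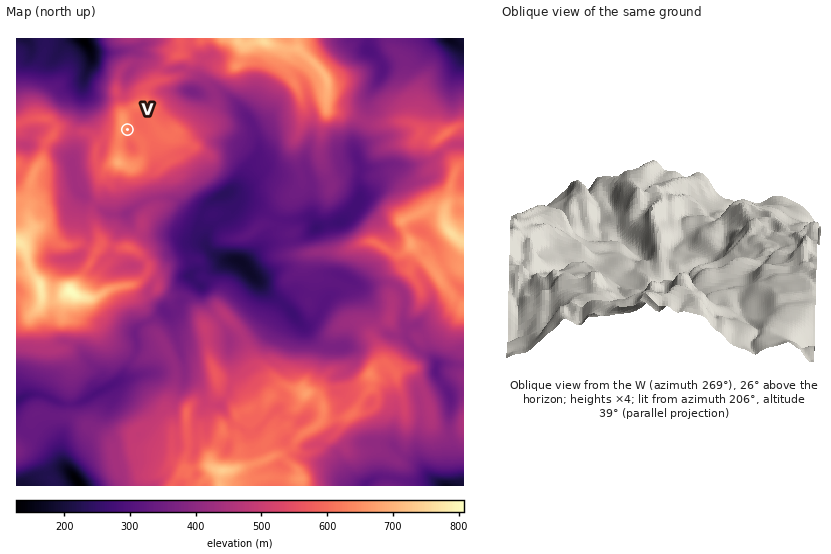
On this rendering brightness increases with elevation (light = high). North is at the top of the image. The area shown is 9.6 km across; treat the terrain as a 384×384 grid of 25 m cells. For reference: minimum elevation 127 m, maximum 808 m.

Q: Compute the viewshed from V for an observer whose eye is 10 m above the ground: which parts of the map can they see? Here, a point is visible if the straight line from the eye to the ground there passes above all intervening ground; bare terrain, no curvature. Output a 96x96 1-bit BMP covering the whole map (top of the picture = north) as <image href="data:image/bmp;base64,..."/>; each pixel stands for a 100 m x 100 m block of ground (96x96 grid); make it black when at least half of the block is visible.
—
<image width="96" height="96" href="data:image/bmp;base64,Qk2+BAAAAAAAAD4AAAAoAAAAYAAAAGAAAAABAAEAAAAAAIAEAAATCwAAEwsAAAIAAAAAAAAA////AAAAAAAAAAAAAAAAAAAAAAAAAAAAAAAAOAAAAAAAAAAAAAAAHAAAAAAAAAAAAD4AHAAAAAAAAAAAAH/gOAAAAAAAAAAAAGf8IAAAAAAAAAAAAAD/AAAAAAAAAAAAAAB/wAAAAAAAAAAAAAH4AAAAAAAAAAAAAAC8AAAAAAAAAAAAAAAGCAAAAAAAAAAAAAAHDAAAAAAAAAAAAAACAwAAAAAAAAAAAAAAAAAAAAAAAAAAAAAAAAIAAAAAAAAAAAEAAAMAAAAAAAAAAAHAMAOAAAAAAAAAAAD4OAPAAAAAAAAAAAD8GAfAAAAAAAAAAAD/HAfgAAAAAAAAAAB/H8PwAAAAAAAAAAB////wAAEAAAAAAAB////gAAAAAAAAAAB//+PgAAAAAAAAAAB///PwQAAAAAAAAAB////4SAAAAAAAAAB//////gAAAAAAAAB//////gAAAAAAAAA/////+AAAAAAAAAA///j/8AAAAAAAAAA//+B/4BAAAAAAAAAB/+B/ADgAAAAAAAAB//D8AHgAAAAAAAAA//j8APgAAAAAAAAAP///AHwAAAAAAAAAB///AB4AAAAAAAAAA///gB4AAAAAAAAAB3//jA8AAAAAAAAAB///jA8AAAAAAAAAB///jh0CAAAAAAAAAB//jhwGAAAAAAAAAA//3jgGAAAAAAAAAAQP/jAGAAAAAAAAAAAP/GAOAAAAAAAAAAAH+GAeAAAAAAAAAAAD+MAeAAAAAAAAAAAB+cAcAAAAAAAAAAAB8YA4AAAAAAAAAAABwwA4AAAAAAAABzwB4AE4AAAAAAAAB/8DcAd8AAAAAAAAAP/G+A/8wAAAAAAAAB/9+A78wAAAAAAAAAf/+Bz/wAAAAAAAAAH/8BgfwAAAAAAAAAB/4DgfwAAAAAAAAAA/4DAfgAAAAAAAAAAf8DA/gAAAAAAAAAAP/jA/gAAAAAAAAAAH//AfAAAAAAAAAAAD//i/AAAAAAAAAAAB//g+AAAAAAAAAAAA//gYAAAAAAAAAAAAP/gAAAAAAAAAAAAAH/gAAAAAAAAAAAAAD/wAAAAAAAAAAAAAB/wAAAAAAAAAAAAAB/wAAADBAAAAAAAAA/4AAAfhwAAAAAAAB/8AAA/z4AAAAAAAD/8AAAf3AAAAAAAAP48AAAf/gAAAAAAAfYAAAAP/wAAAAAAAfcAAAAP/4AAAAAAAf+AAAAP/4AAAAAAAfnAAAAH/4AAAAAAB/jgAAAH/wAAAAGAD/j4AAAB8gAAADOAAeAMAAAB4AAAADOAAAAAAAAB8AAAAHOAAAAAAAAB4AAAAPOAAAAAAAAAAAAAAeOAAAAAAAAAAAAAB+OAAAAAAAAAAAAAH+eAAAAAAAAAAAAB/8eAAAAAAAAAAAAP/8eAAAAAAAAAAAA//4eAAAAAAAAAAAD//48AAAAAAAAAAAD//z4AAAAAAAAAAAD4//wAAAAAAAAAAAD+P7gAAAAAAAAAAAB///AAAAAAAAAAAAB//+AAAAAAAAAAAAD/+AAAAAAAAAAAAAf8YAAAAAAA="/>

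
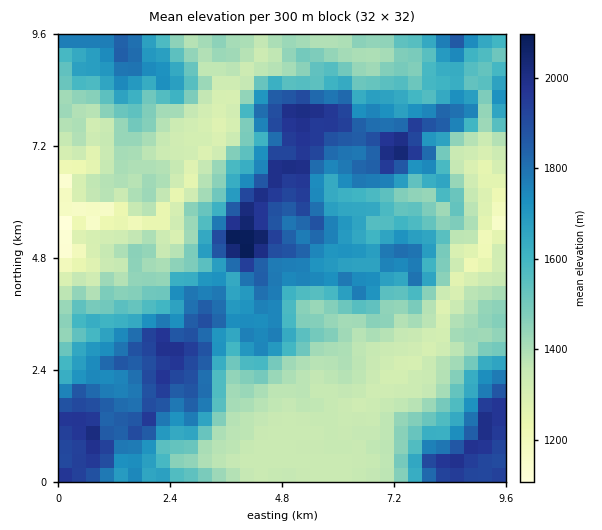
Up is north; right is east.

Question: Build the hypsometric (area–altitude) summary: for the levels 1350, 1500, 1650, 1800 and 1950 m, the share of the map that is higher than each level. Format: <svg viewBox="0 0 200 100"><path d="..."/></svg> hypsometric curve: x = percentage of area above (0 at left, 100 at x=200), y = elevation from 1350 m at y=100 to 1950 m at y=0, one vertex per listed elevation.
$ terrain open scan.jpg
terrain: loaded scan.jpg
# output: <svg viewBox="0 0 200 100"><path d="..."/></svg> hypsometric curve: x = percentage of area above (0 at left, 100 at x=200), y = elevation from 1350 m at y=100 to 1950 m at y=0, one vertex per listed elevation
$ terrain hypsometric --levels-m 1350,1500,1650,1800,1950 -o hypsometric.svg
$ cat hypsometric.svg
<svg viewBox="0 0 200 100"><path d="M165 100l-57-25-32-25-36-25-28-25"/></svg>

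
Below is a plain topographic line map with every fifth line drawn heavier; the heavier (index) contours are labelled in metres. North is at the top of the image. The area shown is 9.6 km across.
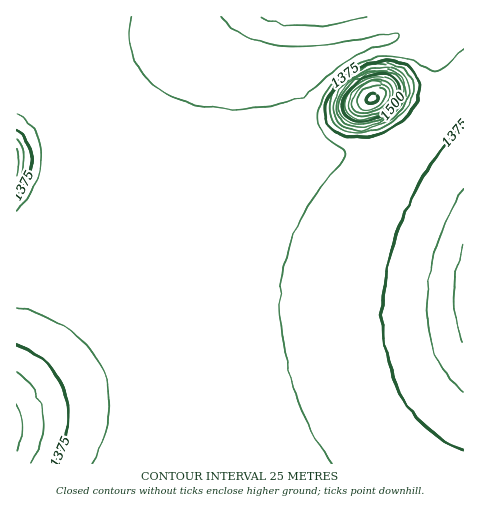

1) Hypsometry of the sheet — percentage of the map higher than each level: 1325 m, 93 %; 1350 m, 39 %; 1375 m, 15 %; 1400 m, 6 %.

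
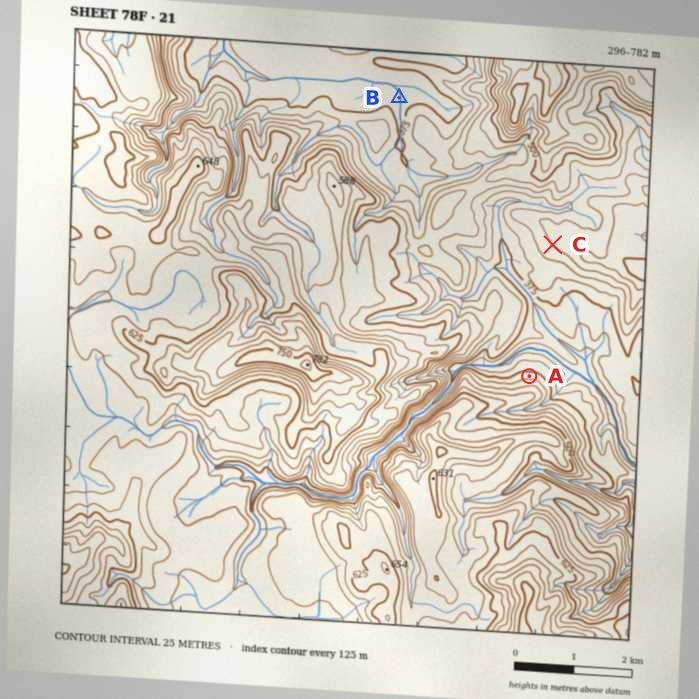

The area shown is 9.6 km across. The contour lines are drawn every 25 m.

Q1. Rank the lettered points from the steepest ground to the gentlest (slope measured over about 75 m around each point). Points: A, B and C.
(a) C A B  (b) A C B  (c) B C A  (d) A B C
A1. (b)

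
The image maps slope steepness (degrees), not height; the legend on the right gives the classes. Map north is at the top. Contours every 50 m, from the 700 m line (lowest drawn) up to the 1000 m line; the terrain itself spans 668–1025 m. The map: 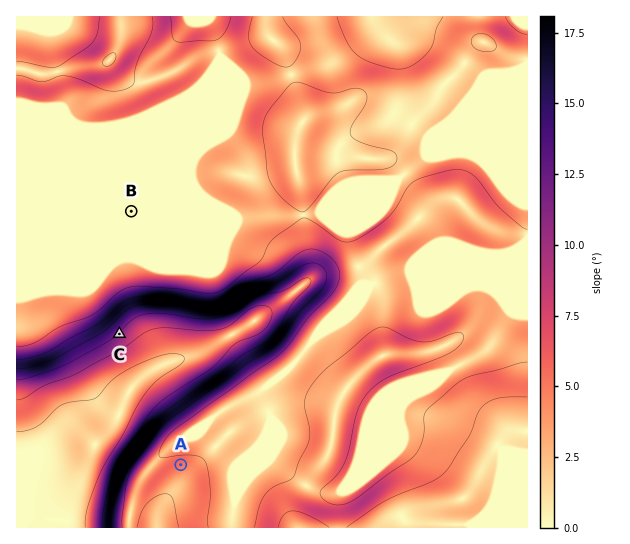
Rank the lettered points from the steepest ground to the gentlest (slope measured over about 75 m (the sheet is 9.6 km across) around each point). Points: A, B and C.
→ C A B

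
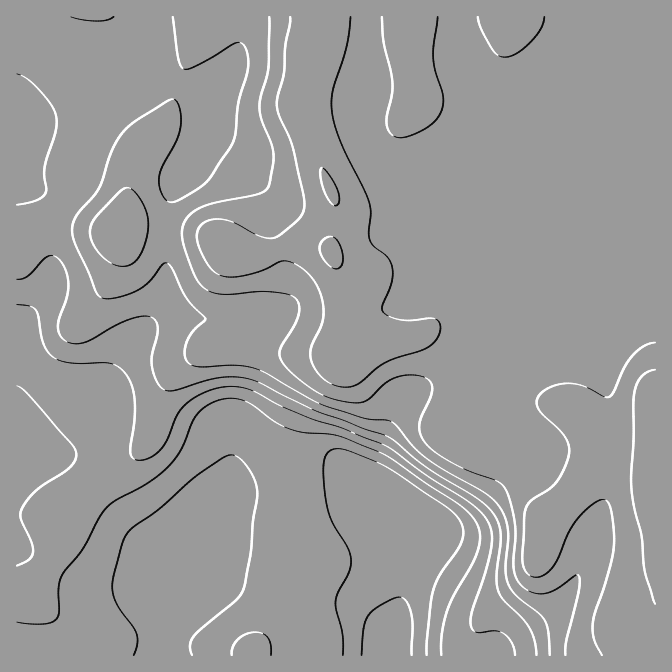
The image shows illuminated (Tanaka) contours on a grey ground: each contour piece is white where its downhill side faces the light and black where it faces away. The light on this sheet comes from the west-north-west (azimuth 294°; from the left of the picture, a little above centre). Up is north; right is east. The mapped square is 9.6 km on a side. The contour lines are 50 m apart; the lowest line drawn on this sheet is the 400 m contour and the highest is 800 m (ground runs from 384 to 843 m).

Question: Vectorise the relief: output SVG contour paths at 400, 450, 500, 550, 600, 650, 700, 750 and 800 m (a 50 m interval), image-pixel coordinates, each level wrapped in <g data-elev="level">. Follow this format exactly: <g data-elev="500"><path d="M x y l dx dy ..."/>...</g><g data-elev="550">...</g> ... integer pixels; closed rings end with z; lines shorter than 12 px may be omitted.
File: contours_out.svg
<g data-elev="400"><path d="M362 655l2-26 3-12 11-11 20-9 7 3 6 14 2 13-1 28"/></g><g data-elev="450"><path d="M134 655l3-11-1-10-19-30-5-16 2-13 11-38 7-9 27-19 38-34 27-18 10-2 6 4 9 9 6 12 2 10 0 10-4 24-2 28-6 32-3 8-4 6-45 39-3 8 2 10"/><path d="M343 655l0-20-7-25 0-8 2-10 11-20 2-14-4-11-13-22-5-11-4-17-2-24 1-11 2-7 4-4 7-2 15 3 38 17 59 39 8 8 4 8 2 10-2 10-21 31-7 17-6 45 0 18"/></g><g data-elev="500"><path d="M271 655l0-10-3-7-4-4-9-2-8 2-8 5-6 8-1 8"/><path d="M17 622l25 2 8-1 5-3 4-6 0-26 2-11 23-29 20-38 11-9 35-20 19-15 11-14 13-32 9-11 15-8 17-3 16 5 24 18 16 8 14 4 33 2 45 18 76 50 14 14 7 13 1 8-1 9-6 15-18 32-8 16-5 24-1 21"/><path d="M17 386l11 9 43 48 4 7 1 5-2 7-4 5-33 23-14 17-3 7 1 4 10 24 2 10-2 5-3 3-11 6"/></g><g data-elev="550"><path d="M17 305l13 1 6 4 2 7 5 26 5 9 6 5 8 4 10 2 38 0 8 4 7 6 7 12 3 13-1 22-4 30 2 7 3 3 5 0 7-1 13-9 7-10 11-27 13-13 11-7 13-4 12-2 12 0 15 4 26 15 28 12 34 10 43 17 43 32 40 25 11 8 7 8 4 9 2 10-1 11-4 19-16 47 0 13 3 4 3 1 18-1 9 2 8 10 3 12"/></g><g data-elev="600"><path d="M17 279l6-1 5-2 19-19 5-2 3 1 9 9 4 15-1 15-9 30 2 10 7 7 8 2 9-1 43-23 13-4 11 1 4 3 3 8-6 27 0 12 5 15 7 7 5 2 6-1 30-9 19-4 15 0 15 3 63 31 71 26 40 31 50 31 15 15 7 14 1 14-5 35 3 15 5 8 17 17 8 10 5 13 2 15"/><path d="M17 74l12 6 16 17 9 13 3 12-2 11-10 34-1 10 2 11-1 5-8 7-20 5"/></g><g data-elev="650"><path d="M71 17l13 3 13 1 10-1 7-3"/><path d="M173 17l5 41 2 7 4 4 5 0 10-4 36-22 5 0 5 4 3 10 0 11-10 35-4 35-4 10-23 34-25 16-12 4-5-3-3-5-3-16 3-10 13-25 5-13 1-15-4-13-3-3-7 2-32 20-11 10-12 20-13 37-21 25-6 14 2 15 23 51 5 5 6 1 12-2 14-5 13-8 15-19 5-2 5 5 15 31 18 19-13 14-5 10-2 13 4 8 10 4 35-2 20 3 11 5 59 32 41 13 25 3 7 5 18 22 12 10 63 39 11 11 6 17 1 13-2 30 2 16 8 11 23 19 6 6 3 12 2 23"/></g><g data-elev="700"><path d="M116 265l11 1 8-5 8-11 5-17 0-13-3-12-8-14-9-6-3 0-5 3-20 21-6 8-4 8 1 10 6 12 8 9z"/><path d="M269 17l-1 50-7 30-2 10 3 13 9 22 2 10 0 11-4 22-3 5-6 3-51 12-12 4-9 8-5 10-1 10 3 13 10 25 8 12 12 6 14 1 39-2 19 2 8 4 4 7-1 10-4 12-13 20-1 10 4 8 10 10 17 13 13 7 18 6 18 2 8-4 17-16 12-6 18-2 8 2 6 3 3 5 0 5-12 32-1 8 2 7 9 11 15 10 22 12 30 11 8 7 5 12 4 20 2 15-3 32 2 8 5 9 10 8 14 2 11-4 20-15 4 0 1 5-1 10-13 50-1 15"/></g><g data-elev="750"><path d="M655 343l-11 3-12 10-8 12-10 24-5 5-5-1-22-11-15-2-10 2-9 3-7 5-4 7 0 5 3 7 25 25 3 6 1 9-4 15-8 15-8 8-17 10-6 7-2 10-2 38 1 10 4 8 5 4 7 0 8-4 9-11 13-29 10-15 18-17 5-1 5 1 3 6 2 10 2 31-8 32-12 35-1 12 1 13 8 15"/><path d="M290 17l-5 30-1 26-6 22-1 10 2 10 10 22 5 13 10 47-1 15-8 10-15 13-6 3-14-2-28-14-15-3-8 1-8 5-4 7 0 8 4 12 8 13 6 8 7 3 12 1 15-2 14-5 21-9 11 3 12 8 11 16 5 20-1 15-11 25 1 14 5 10 8 8 9 5 11 2 7-1 6-2 19-16 10-6 41-15 9-9 3-10-1-6-4-3-35 1-13-5-5-5 0-5 10-23 0-16-5-9-13-10-4-7-1-8 2-20-2-10-29-61-5-16-3-15 1-18 13-44 5-31"/><path d="M382 17l2 25 8 41 0 12-5 22 0 8 5 10 8 3 12-3 16-8 9-9 5-10 1-13-8-24-2-14 5-40"/><path d="M478 17l3 11 11 21 6 6 7 2 12-4 13-11 11-14 3-11"/></g><g data-elev="800"><path d="M655 370l-6 1-7 5-4 6-3 8-4 88 3 26 8 33 3 33 10 34"/><path d="M334 268l4 0 4-3 1-10-5-13-3-4-5-2-8 5-2 9 5 11z"/><path d="M334 205l3 0 2-2-1-11-8-16-8-8-2 6 3 14 5 12z"/></g>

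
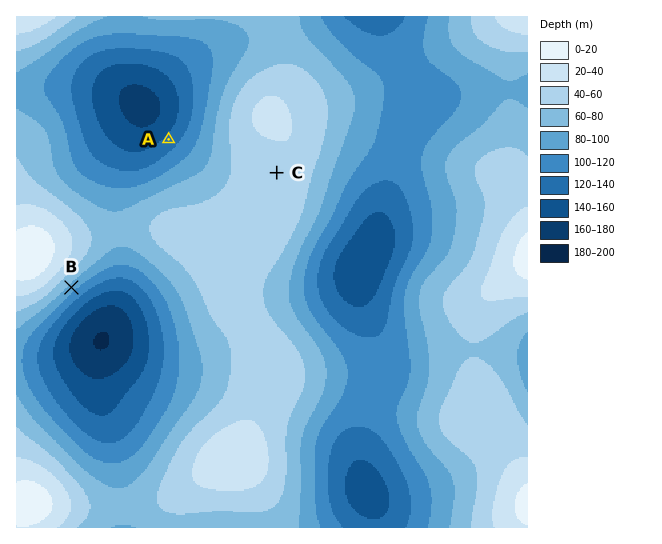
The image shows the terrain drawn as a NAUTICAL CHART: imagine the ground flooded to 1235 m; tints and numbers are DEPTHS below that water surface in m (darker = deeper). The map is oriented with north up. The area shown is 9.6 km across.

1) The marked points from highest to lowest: C B A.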